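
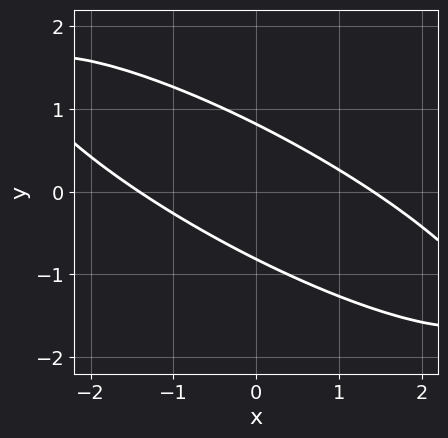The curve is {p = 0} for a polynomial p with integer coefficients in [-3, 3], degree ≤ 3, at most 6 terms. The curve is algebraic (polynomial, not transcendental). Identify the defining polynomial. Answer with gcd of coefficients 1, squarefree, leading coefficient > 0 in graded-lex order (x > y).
Degree: the shape is more complex than any degree-1 curve, so deg p = 2.
Matching integer coefficients to the picture gives p.

x^2 + 3*x*y + 3*y^2 - 2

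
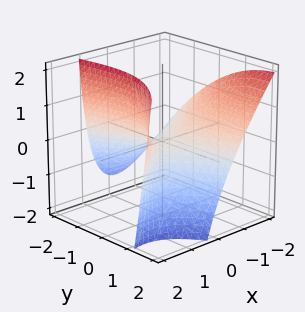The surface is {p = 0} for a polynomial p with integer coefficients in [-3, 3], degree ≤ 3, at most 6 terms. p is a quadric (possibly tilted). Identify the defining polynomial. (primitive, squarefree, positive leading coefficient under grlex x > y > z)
Degree: the shape is more complex than any degree-1 surface, so deg p = 2.
From the visible intercepts: it meets the x-axis at x = 0 (among the integer gridlines); it meets the z-axis at z = 0 (among the integer gridlines).
Together with the visible shape, these determine p as stated.

2*x^2 - 2*x*y + 2*x*z - y^2 - 3*z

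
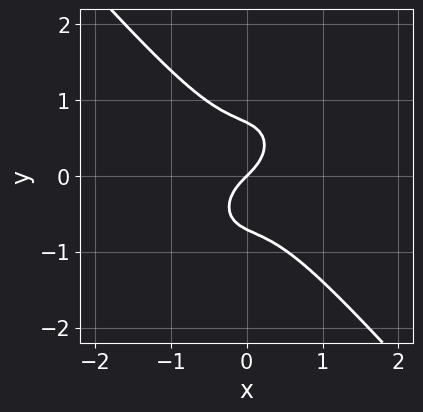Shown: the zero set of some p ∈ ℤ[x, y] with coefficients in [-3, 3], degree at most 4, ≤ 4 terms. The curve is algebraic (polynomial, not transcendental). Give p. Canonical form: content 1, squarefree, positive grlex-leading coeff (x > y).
3*x^3 + 2*y^3 + x - y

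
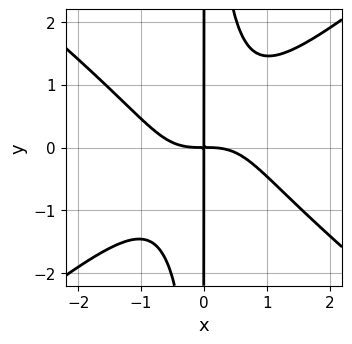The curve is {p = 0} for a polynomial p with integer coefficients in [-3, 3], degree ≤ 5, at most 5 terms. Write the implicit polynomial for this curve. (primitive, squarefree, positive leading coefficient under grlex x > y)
2*x^4 - 3*x^2*y^2 + 3*x*y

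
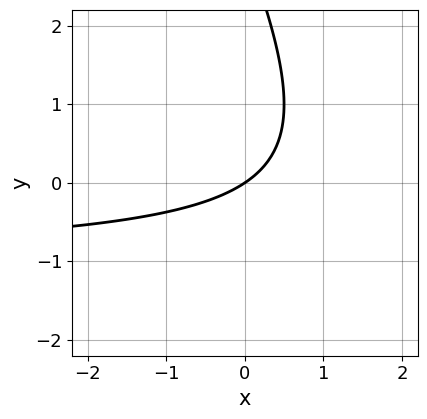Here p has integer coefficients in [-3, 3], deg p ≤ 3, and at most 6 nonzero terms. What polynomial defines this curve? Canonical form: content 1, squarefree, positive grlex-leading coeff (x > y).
2*x*y + y^2 + 2*x - 3*y

First, the degree is 2 — no degree-1 curve has this shape.
Next, from the axis intercepts and sections: one x-axis crossing is at x = 0; it meets the y-axis at y = 0 (among the integer gridlines).
Finally, fitting integer coefficients to these (and the overall shape) gives p.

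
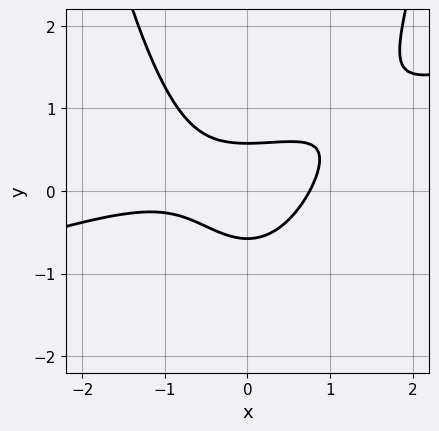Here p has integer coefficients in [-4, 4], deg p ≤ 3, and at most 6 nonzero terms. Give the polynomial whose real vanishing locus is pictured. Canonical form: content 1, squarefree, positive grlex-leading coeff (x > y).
x^3 - 3*x^2*y + x^2 + 3*y^2 - 1

1. Degree: the shape is more complex than any degree-2 curve, so deg p = 3.
2. Matching integer coefficients to the picture gives p.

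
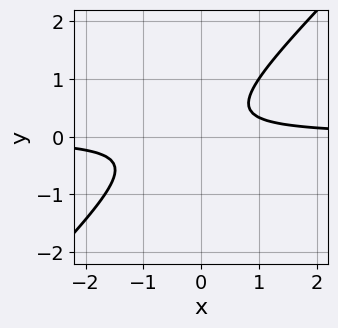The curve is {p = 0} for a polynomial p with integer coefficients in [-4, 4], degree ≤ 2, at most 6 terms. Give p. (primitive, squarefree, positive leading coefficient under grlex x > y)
1. The degree is 2 — no degree-1 curve has this shape.
2. Reading off the gridlines: it misses every integer gridline on the y-axis; no x-intercept at any integer in the box.
3. Matching integer coefficients to the picture gives p.

3*x*y - 3*y^2 + y - 1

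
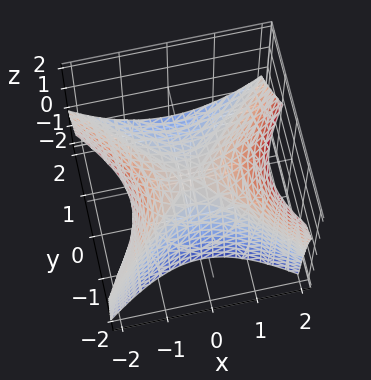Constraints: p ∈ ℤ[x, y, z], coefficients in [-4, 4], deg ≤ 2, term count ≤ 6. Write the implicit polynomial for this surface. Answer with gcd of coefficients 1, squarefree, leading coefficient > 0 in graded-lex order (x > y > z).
1. The degree is 2 — no degree-1 surface has this shape.
2. Checking where it meets the axes: it crosses the y-axis at the gridline y = 0; it crosses the z-axis at the gridline z = 0; it meets the x-axis at x = 0 (among the integer gridlines).
3. Fitting integer coefficients to these (and the overall shape) gives p.

2*x^2 - 2*y^2 - 2*y*z - 3*z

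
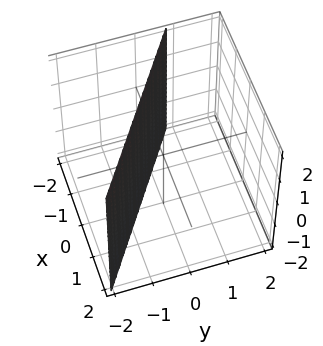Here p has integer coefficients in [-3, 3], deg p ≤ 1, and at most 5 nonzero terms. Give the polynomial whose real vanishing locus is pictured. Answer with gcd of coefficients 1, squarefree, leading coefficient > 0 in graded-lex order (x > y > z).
(a) deg p = 1. The surface is flat (a plane).
(b) From the visible intercepts: it misses every integer gridline on the z-axis; one x-axis crossing is at x = -1.
(c) Matching integer coefficients to the picture gives p.

2*x + 3*y + 2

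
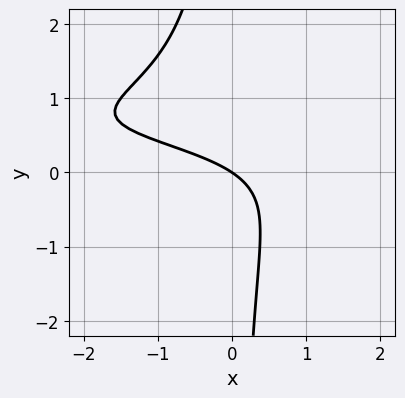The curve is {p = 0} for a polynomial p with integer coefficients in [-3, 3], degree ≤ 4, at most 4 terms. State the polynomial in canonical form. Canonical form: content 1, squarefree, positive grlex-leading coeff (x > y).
3*x*y^2 - 3*x*y + 2*x + 3*y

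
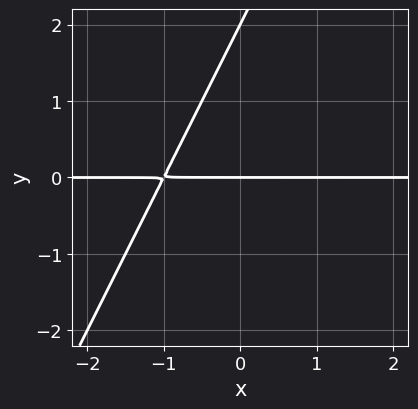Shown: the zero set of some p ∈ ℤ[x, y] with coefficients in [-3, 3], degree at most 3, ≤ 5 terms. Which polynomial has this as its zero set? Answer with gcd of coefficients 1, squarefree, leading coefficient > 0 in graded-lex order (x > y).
2*x*y - y^2 + 2*y

(a) Degree: no degree-1 curve has this shape, so deg p = 2.
(b) From the visible intercepts: the visible x-axis segment lies entirely on the curve; among the integer gridlines, it crosses the y-axis at y ∈ {0, 2}.
(c) Putting this together gives p.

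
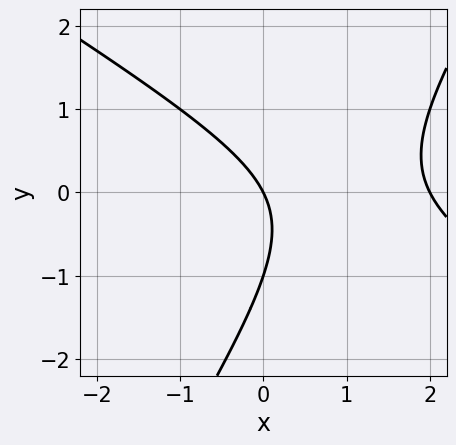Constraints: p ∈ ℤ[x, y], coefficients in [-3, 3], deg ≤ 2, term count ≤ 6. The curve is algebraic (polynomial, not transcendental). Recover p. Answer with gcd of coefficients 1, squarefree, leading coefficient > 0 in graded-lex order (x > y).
x^2 + x*y - y^2 - 2*x - y

The degree is 2 — the shape is more complex than any degree-1 curve.
From the axis intercepts and sections: among the integer gridlines, it crosses the y-axis at y ∈ {-1, 0}; among the integer gridlines, it crosses the x-axis at x ∈ {0, 2}.
Fitting integer coefficients to these (and the overall shape) gives p.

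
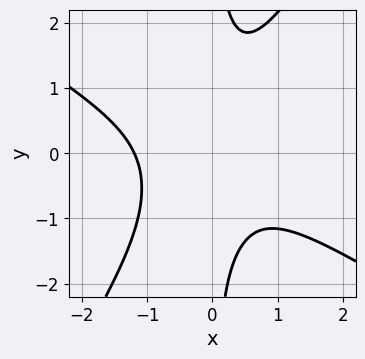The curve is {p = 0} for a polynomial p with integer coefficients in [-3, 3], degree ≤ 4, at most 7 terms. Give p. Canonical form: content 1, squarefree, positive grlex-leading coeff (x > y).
2*x^3 + 2*x^2*y - 2*x*y^2 + x^2 + 2

1. Degree: no degree-2 curve has this shape, so deg p = 3.
2. Against the integer gridlines: no y-intercept at any integer in the box.
3. Fitting integer coefficients to these (and the overall shape) gives p.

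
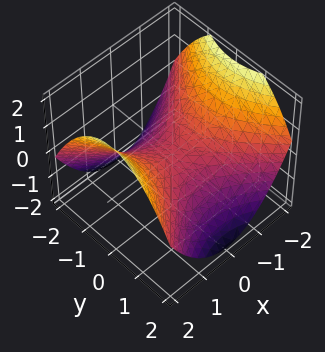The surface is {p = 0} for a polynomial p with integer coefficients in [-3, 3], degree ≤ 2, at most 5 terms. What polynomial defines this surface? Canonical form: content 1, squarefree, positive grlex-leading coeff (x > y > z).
First, degree: a hyperbolic paraboloid; a quadric, so deg p = 2.
Next, symmetries: it's symmetric under x → −x, forcing even powers of x; the y ↦ −y reflection is a symmetry, so y appears only in even powers.
Then, observable constraints: it meets the y-axis at y = 0 (among the integer gridlines); it meets the z-axis at z = 0 (among the integer gridlines).
Finally, together with the visible shape, these determine p as stated.

x^2 - y^2 - 2*z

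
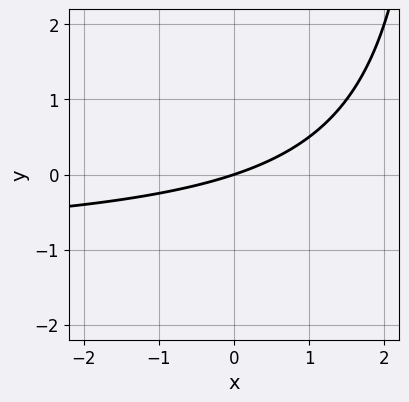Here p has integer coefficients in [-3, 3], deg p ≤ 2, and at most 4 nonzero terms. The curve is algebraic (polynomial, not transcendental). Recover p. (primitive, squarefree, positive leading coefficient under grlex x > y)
x*y + x - 3*y

(a) The degree is 2 — no degree-1 curve has this shape.
(b) Against the integer gridlines: it meets the y-axis at y = 0 (among the integer gridlines); one x-axis crossing is at x = 0.
(c) Together with the visible shape, these determine p as stated.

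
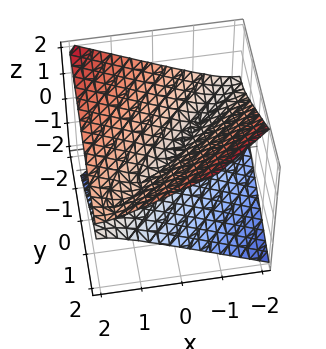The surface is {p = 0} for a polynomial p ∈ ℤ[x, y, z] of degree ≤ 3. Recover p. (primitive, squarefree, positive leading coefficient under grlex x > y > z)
First, deg p = 2.
Then, observable constraints: it crosses the z-axis at the gridline z = 0; it meets the y-axis at y = 0 (among the integer gridlines); it meets the x-axis at x = 0 (among the integer gridlines).
Finally, together with the visible shape, these determine p as stated.

x^2 - 2*x*y + y^2 + y*z - 3*z^2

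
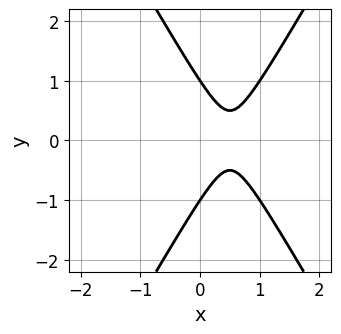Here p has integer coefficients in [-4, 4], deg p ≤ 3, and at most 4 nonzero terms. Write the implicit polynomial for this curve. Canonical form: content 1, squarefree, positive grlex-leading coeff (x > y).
3*x^2 - y^2 - 3*x + 1

First, deg p = 2. No degree-1 curve has this shape.
Then, symmetries: the y ↦ −y reflection is a symmetry, so y appears only in even powers.
Then, reading off the gridlines: no x-intercept at any integer in the box; among the integer gridlines, it crosses the y-axis at y ∈ {-1, 1}.
Finally, fitting integer coefficients to these (and the overall shape) gives p.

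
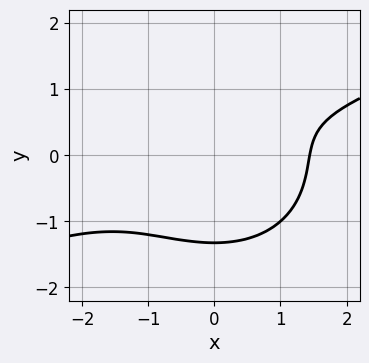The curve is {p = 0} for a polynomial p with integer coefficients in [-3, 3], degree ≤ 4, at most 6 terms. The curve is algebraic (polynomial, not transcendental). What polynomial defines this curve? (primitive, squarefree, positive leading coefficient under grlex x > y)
First, deg p = 3. A generic line meets the curve in up to 3 points.
Finally, the integer polynomial consistent with all of this is the stated p.

x^3 - 2*x^2*y - 3*y^3 + 3*y - 3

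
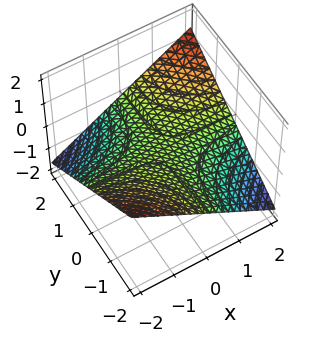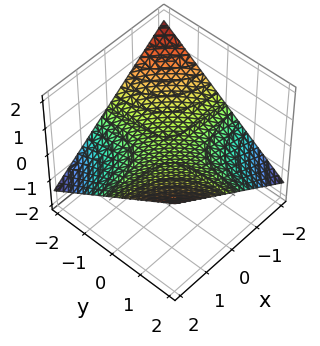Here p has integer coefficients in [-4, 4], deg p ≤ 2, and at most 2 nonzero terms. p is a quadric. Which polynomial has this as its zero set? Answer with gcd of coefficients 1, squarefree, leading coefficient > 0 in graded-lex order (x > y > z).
First, degree: a saddle surface; a quadric, so deg p = 2.
Next, checking where it meets the axes: the visible x-axis segment lies entirely on the surface; it meets the z-axis at z = 0 (among the integer gridlines); the visible y-axis segment lies entirely on the surface.
Finally, the integer polynomial consistent with all of this is the stated p.

x*y - 3*z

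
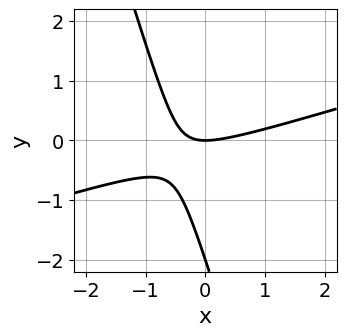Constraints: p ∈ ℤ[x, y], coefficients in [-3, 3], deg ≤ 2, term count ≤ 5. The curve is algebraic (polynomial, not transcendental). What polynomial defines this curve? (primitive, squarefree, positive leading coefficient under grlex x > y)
x^2 - 3*x*y - y^2 - 2*y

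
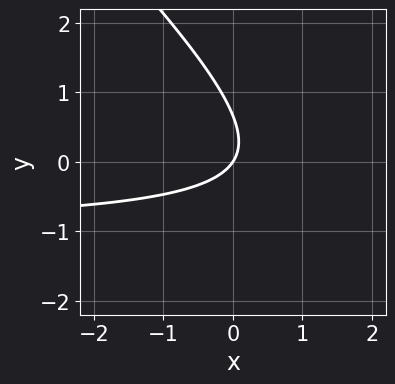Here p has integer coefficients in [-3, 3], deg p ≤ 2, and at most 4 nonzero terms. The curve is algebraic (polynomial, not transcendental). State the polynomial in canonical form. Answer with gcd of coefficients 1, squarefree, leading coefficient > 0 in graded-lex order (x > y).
First, deg p = 2.
Next, against the integer gridlines: it meets the x-axis at x = 0 (among the integer gridlines); one y-axis crossing is at y = 0.
Finally, fitting integer coefficients to these (and the overall shape) gives p.

3*x*y + 3*y^2 + 3*x - 2*y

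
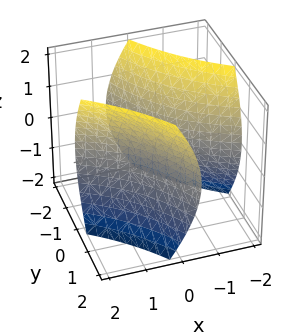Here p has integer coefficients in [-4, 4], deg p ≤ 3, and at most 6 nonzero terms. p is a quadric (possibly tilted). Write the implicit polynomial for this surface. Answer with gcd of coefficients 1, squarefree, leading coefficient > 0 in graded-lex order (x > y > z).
x^2 + 3*x*y + y^2 - z^2 - 1

There are 2 components. Treating them together as one polynomial.
The degree is 2 — no degree-1 surface has this shape.
From the visible intercepts: the y-axis gridline crossings are at y ∈ {-1, 1}; the surface avoids every integer z-axis point in the box; among the integer gridlines, it crosses the x-axis at x ∈ {-1, 1}.
Together with the visible shape, these determine p as stated.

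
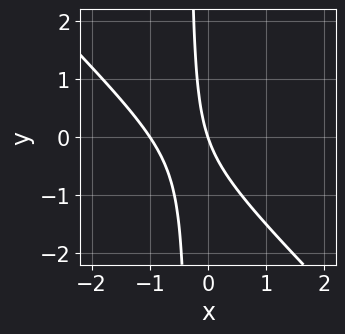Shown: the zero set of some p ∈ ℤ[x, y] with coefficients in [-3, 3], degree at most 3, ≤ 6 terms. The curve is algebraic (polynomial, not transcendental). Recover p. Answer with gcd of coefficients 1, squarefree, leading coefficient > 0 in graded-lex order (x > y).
3*x^2 + 3*x*y + 3*x + y

1. Degree: no degree-1 curve has this shape, so deg p = 2.
2. Observable constraints: the x-axis gridline crossings are at x ∈ {-1, 0}; it crosses the y-axis at the gridline y = 0.
3. Solving for integer coefficients yields p as stated.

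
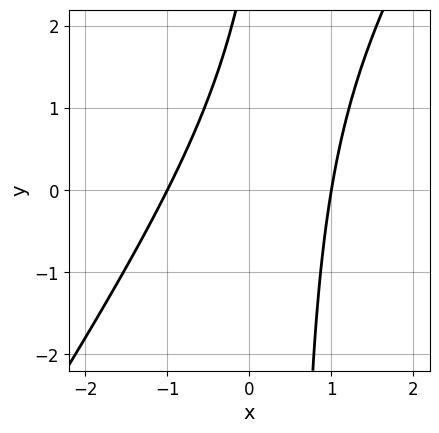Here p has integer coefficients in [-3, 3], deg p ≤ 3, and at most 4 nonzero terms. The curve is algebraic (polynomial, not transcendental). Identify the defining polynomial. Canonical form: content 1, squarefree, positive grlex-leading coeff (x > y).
3*x^2 - 2*x*y + y - 3

Degree: a generic line meets the curve in up to 2 points, so deg p = 2.
Checking where it meets the axes: it misses every integer gridline on the y-axis; among the integer gridlines, it crosses the x-axis at x ∈ {-1, 1}.
These observations pin down the coefficients.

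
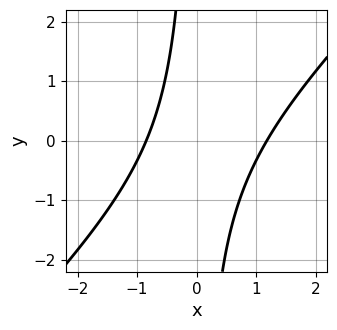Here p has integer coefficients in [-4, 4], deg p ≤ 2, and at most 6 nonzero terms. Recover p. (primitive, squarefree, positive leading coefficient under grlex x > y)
deg p = 2.
Against the integer gridlines: no y-intercept at any integer in the box.
Assembling these constraints gives the stated polynomial.

3*x^2 - 3*x*y - x - 3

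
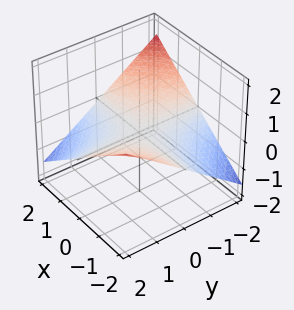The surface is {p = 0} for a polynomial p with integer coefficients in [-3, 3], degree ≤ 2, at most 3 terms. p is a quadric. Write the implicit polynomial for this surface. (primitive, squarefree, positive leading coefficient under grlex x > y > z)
1. The degree is 2 — a saddle surface; a quadric.
2. Against the integer gridlines: every point of the x-axis in the box is on the surface; one z-axis crossing is at z = 0; every point of the y-axis in the box is on the surface.
3. Together with the visible shape, these determine p as stated.

x*y + 3*z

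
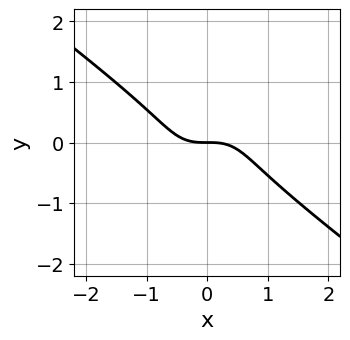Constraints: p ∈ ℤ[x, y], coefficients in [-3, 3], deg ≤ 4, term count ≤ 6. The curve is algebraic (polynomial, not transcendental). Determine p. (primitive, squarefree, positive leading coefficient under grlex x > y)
x^3 - x*y^2 + y^3 + y

(a) Degree: the shape is more complex than any degree-2 curve, so deg p = 3.
(b) Observable constraints: one y-axis crossing is at y = 0; it crosses the x-axis at the gridline x = 0.
(c) The integer polynomial consistent with all of this is the stated p.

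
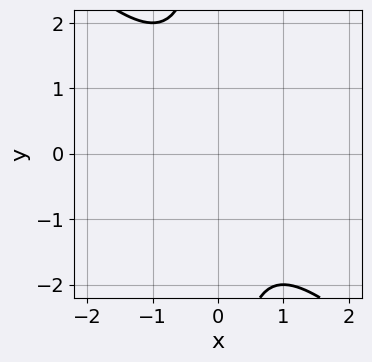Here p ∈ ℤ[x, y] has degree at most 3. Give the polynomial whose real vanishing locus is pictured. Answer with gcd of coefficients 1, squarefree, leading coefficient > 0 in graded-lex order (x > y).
x^2 + x*y + 1

deg p = 2. The shape is more complex than any degree-1 curve.
Against the integer gridlines: it misses every integer gridline on the y-axis; it misses every integer gridline on the x-axis.
Solving for integer coefficients yields p as stated.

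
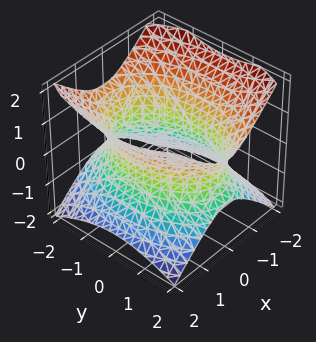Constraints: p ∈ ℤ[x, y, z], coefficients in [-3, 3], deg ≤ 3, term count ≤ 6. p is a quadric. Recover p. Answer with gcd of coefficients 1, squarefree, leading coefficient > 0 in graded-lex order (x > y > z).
2*x^2 + y^2 - 2*z^2 - 3

deg p = 2.
Symmetries: it's symmetric under z → −z, forcing even powers of z; mirror symmetry x ↦ −x ⇒ only even powers of x; the y ↦ −y reflection is a symmetry, so y appears only in even powers.
Reading off the gridlines: no z-intercept at any integer in the box.
Together with the visible shape, these determine p as stated.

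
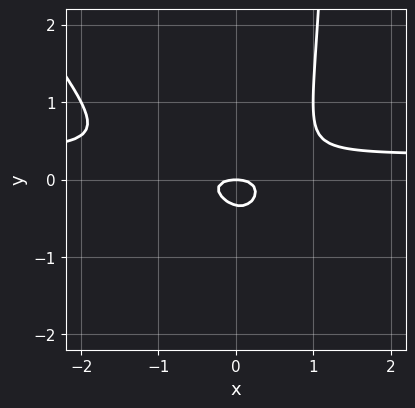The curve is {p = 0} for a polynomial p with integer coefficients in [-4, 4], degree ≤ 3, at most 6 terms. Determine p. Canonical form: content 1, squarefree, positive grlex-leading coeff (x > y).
1. Degree: the shape is more complex than any degree-2 curve, so deg p = 3.
2. From the visible intercepts: one y-axis crossing is at y = 0; it meets the x-axis at x = 0 (among the integer gridlines).
3. Putting this together gives p.

3*x^2*y + 2*x*y^2 - x^2 - 3*y^2 - y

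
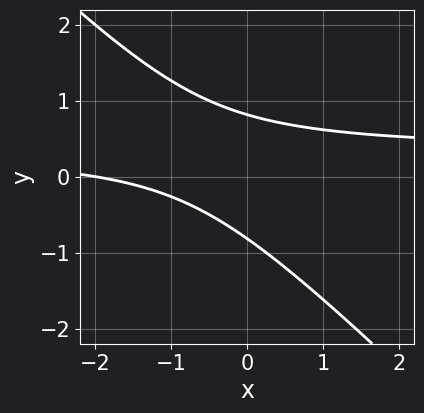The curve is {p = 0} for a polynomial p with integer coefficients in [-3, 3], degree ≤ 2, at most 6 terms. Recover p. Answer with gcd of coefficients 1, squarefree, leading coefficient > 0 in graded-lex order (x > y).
3*x*y + 3*y^2 - x - 2

First, degree: no degree-1 curve has this shape, so deg p = 2.
Next, checking where it meets the axes: it meets the x-axis at x = -2 (among the integer gridlines).
Finally, matching integer coefficients to the picture gives p.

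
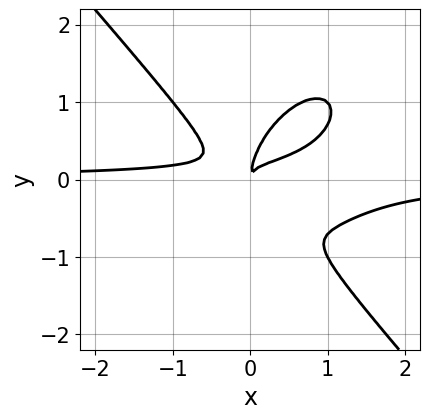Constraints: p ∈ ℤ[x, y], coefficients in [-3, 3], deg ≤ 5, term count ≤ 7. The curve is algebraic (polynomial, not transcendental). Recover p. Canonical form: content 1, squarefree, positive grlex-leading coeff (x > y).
3*x^3*y + 2*y^4 - 3*x^2*y - 3*x*y^2 + x^2

First, degree: the shape is more complex than any degree-3 curve, so deg p = 4.
Finally, the integer polynomial consistent with all of this is the stated p.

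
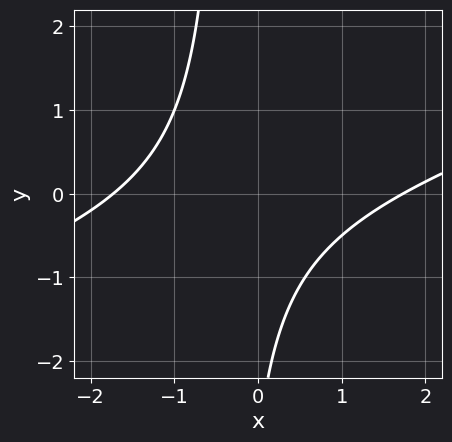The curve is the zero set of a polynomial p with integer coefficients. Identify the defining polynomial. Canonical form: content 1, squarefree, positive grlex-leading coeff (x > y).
x^2 - 3*x*y - y - 3

1. Degree: no degree-1 curve has this shape, so deg p = 2.
2. Observable constraints: it misses every integer gridline on the y-axis.
3. Putting this together gives p.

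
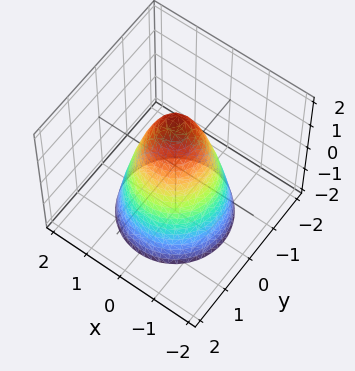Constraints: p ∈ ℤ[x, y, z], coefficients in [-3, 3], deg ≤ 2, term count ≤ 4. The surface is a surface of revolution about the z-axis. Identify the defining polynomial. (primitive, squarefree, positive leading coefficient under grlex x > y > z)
(a) Degree: no degree-1 surface has this shape, so deg p = 2.
(b) Symmetry: the surface is invariant under rotation about z: p = q(x² + y², z).
(c) Against the integer gridlines: a circular section at z = 1 has radius between 0 and 1; among the integer gridlines, it crosses the x-axis at x ∈ {-1, 1}; one z-axis crossing is at z = 2; the y-axis gridline crossings are at y ∈ {-1, 1}.
(d) Matching integer coefficients to the picture gives p.

2*x^2 + 2*y^2 + z - 2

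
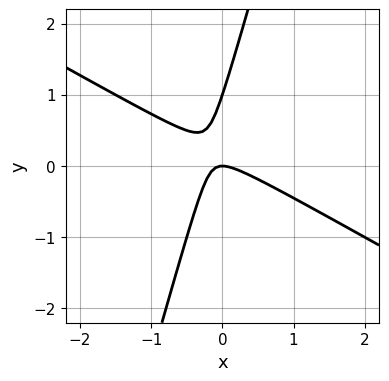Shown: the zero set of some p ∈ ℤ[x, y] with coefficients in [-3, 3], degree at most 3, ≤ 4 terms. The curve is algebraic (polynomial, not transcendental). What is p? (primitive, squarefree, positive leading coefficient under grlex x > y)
2*x^2 + 3*x*y - y^2 + y

The degree is 2 — the shape is more complex than any degree-1 curve.
From the axis intercepts and sections: the y-axis gridline crossings are at y ∈ {0, 1}; it crosses the x-axis at the gridline x = 0.
Putting this together gives p.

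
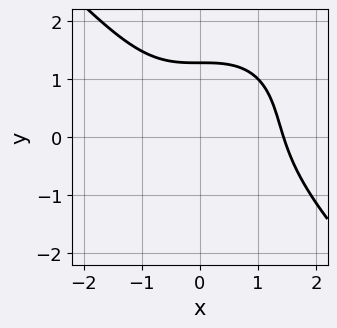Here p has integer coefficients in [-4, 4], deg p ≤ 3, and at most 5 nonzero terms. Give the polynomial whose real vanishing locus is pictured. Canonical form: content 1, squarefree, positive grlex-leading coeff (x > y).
x^3 + y^3 - y^2 + 2*y - 3

First, deg p = 3.
Finally, solving for integer coefficients yields p as stated.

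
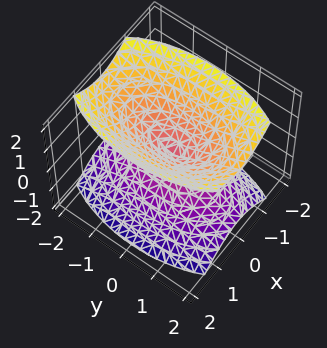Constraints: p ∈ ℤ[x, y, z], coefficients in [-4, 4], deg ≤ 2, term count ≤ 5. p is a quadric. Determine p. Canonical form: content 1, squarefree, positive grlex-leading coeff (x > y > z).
1. The picture has 2 separate pieces. Treating them together as one polynomial.
2. deg p = 2. Two nappes meeting at a single point; a quadric.
3. Symmetries: mirror symmetry y ↦ −y ⇒ only even powers of y; mirror symmetry x ↦ −x ⇒ only even powers of x; mirror symmetry z ↦ −z ⇒ only even powers of z.
4. From the axis intercepts and sections: one z-axis crossing is at z = 0; one y-axis crossing is at y = 0; it meets the x-axis at x = 0 (among the integer gridlines).
5. These observations pin down the coefficients.

3*x^2 + y^2 - 2*z^2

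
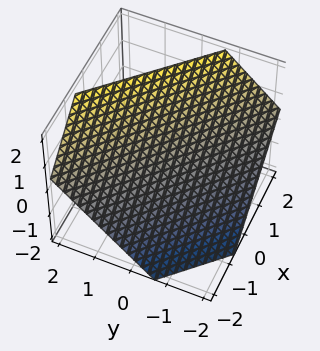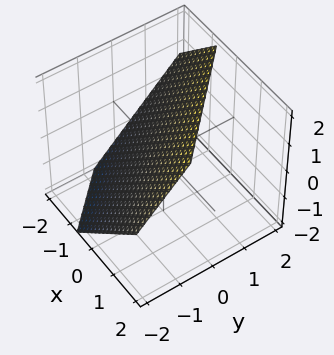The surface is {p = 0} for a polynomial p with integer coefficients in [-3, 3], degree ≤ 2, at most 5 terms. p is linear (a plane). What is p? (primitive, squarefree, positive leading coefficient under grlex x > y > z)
3*x + 3*y - 3*z + 2

First, the degree is 1 — the surface is flat (a plane).
Finally, matching integer coefficients to the picture gives p.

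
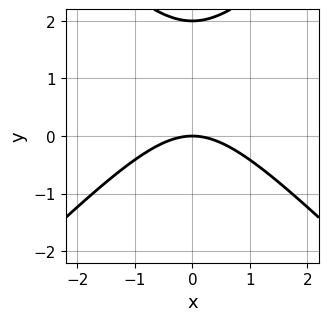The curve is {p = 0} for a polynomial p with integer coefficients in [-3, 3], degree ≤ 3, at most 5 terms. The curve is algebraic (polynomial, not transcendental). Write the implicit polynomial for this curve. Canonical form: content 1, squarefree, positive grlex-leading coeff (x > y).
Degree: a generic line meets the curve in up to 2 points, so deg p = 2.
Symmetries: mirror symmetry x ↦ −x ⇒ only even powers of x.
Against the integer gridlines: the y-axis gridline crossings are at y ∈ {0, 2}; it meets the x-axis at x = 0 (among the integer gridlines).
These observations pin down the coefficients.

x^2 - y^2 + 2*y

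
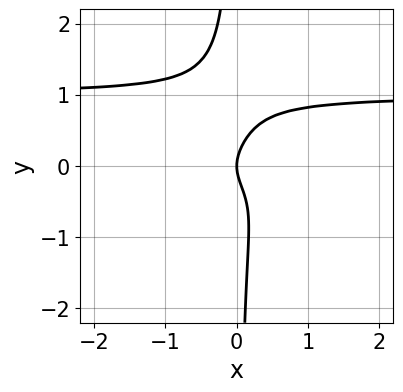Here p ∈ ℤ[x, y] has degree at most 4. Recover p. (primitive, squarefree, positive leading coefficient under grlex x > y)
deg p = 4. A generic line meets the curve in up to 4 points.
Reading off the gridlines: it meets the x-axis at x = 0 (among the integer gridlines); it meets the y-axis at y = 0 (among the integer gridlines).
Assembling these constraints gives the stated polynomial.

3*x*y^3 - 2*x*y^2 + y^2 - x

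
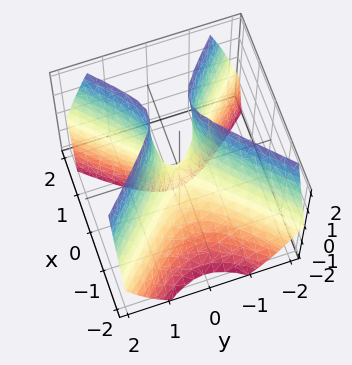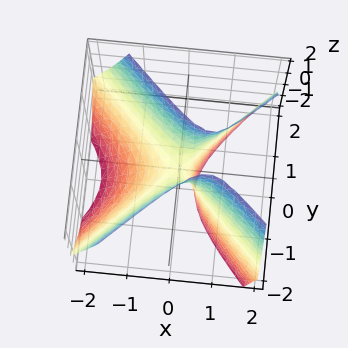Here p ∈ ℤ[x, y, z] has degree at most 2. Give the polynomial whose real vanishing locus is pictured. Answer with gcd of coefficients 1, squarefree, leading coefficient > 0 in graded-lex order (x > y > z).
1. The degree is 2 — the shape is more complex than any degree-1 surface.
2. From the visible intercepts: it crosses the y-axis at the gridline y = 0; it meets the x-axis at x = 0 (among the integer gridlines).
3. Fitting integer coefficients to these (and the overall shape) gives p.

3*x^2 - 2*x*z - 3*y^2 + z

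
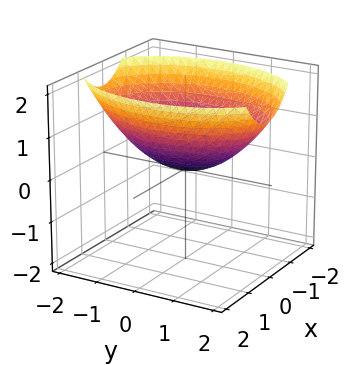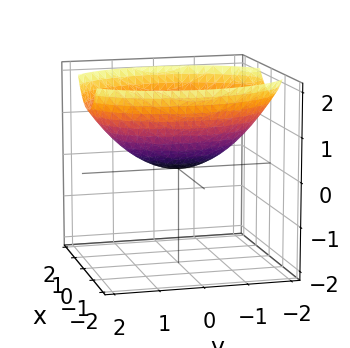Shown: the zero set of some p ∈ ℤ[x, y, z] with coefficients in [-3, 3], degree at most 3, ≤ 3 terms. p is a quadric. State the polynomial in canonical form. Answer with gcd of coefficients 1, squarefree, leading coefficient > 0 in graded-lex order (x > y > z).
First, the degree is 2 — a paraboloid; a quadric.
Then, symmetries: it's symmetric under y → −y, forcing even powers of y; it's symmetric under x → −x, forcing even powers of x.
Then, checking where it meets the axes: it crosses the z-axis at the gridline z = 0; it crosses the y-axis at the gridline y = 0; one x-axis crossing is at x = 0.
Finally, fitting integer coefficients to these (and the overall shape) gives p.

2*x^2 + y^2 - 3*z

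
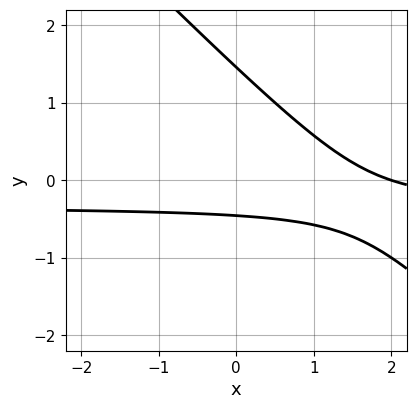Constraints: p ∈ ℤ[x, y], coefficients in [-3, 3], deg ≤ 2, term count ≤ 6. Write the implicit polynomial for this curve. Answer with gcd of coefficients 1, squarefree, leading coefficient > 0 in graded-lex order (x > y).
3*x*y + 3*y^2 + x - 3*y - 2

(a) deg p = 2.
(b) From the axis intercepts and sections: it meets the x-axis at x = 2 (among the integer gridlines).
(c) Matching integer coefficients to the picture gives p.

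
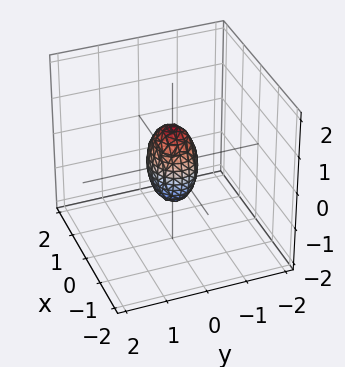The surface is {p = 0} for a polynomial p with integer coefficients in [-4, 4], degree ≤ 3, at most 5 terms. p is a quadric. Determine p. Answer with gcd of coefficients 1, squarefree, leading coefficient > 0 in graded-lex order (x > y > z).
2*x^2 + 3*y^2 + z^2 - 1

1. deg p = 2. A closed, bounded, convex surface; a quadric.
2. Symmetries: mirror symmetry z ↦ −z ⇒ only even powers of z; the x ↦ −x reflection is a symmetry, so x appears only in even powers; it's symmetric under y → −y, forcing even powers of y.
3. Against the integer gridlines: among the integer gridlines, it crosses the z-axis at z ∈ {-1, 1}.
4. Matching integer coefficients to the picture gives p.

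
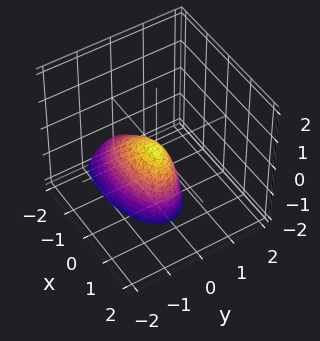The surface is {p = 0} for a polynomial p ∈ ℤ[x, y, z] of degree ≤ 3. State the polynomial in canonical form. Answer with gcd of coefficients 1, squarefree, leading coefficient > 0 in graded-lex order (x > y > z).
First, degree: no degree-1 surface has this shape, so deg p = 2.
Next, against the integer gridlines: one z-axis crossing is at z = 0; it meets the y-axis at y = 0 (among the integer gridlines); one x-axis crossing is at x = 0.
Finally, together with the visible shape, these determine p as stated.

x^2 - x*z + 3*y^2 + z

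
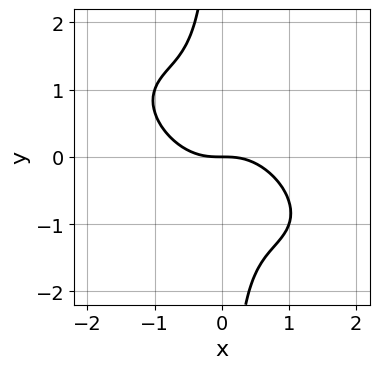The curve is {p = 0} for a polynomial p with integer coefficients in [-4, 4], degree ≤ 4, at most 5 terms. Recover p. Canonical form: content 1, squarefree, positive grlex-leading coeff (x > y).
Degree: a generic line meets the curve in up to 3 points, so deg p = 3.
Against the integer gridlines: it meets the y-axis at y = 0 (among the integer gridlines); it meets the x-axis at x = 0 (among the integer gridlines).
The integer polynomial consistent with all of this is the stated p.

2*x^3 + 3*x^2*y + 3*x*y^2 + 2*y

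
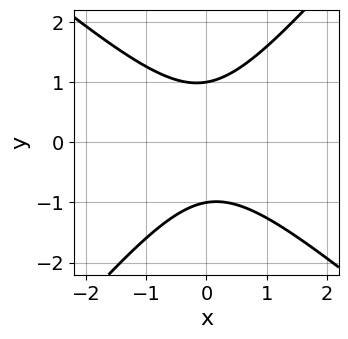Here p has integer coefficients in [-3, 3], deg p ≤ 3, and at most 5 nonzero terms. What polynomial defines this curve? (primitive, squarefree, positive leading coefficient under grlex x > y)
(a) Degree: a generic line meets the curve in up to 2 points, so deg p = 2.
(b) From the axis intercepts and sections: the y-axis gridline crossings are at y ∈ {-1, 1}; no x-intercept at any integer in the box.
(c) Matching integer coefficients to the picture gives p.

3*x^2 + x*y - 3*y^2 + 3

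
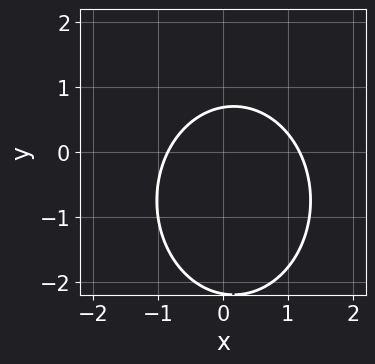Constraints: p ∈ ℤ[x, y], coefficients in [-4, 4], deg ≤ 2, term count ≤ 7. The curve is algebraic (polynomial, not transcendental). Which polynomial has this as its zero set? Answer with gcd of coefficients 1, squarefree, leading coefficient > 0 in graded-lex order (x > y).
3*x^2 + 2*y^2 - x + 3*y - 3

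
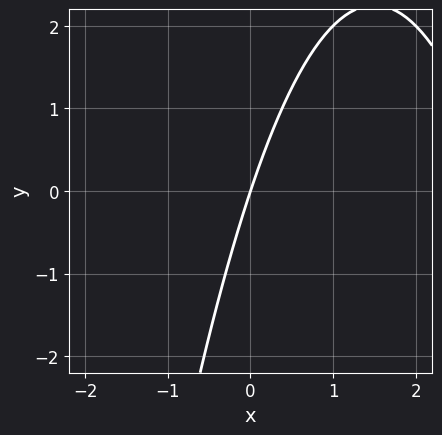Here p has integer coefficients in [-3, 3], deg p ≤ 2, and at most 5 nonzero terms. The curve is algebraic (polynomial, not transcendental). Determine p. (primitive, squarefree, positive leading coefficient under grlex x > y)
First, degree: a generic line meets the curve in up to 2 points, so deg p = 2.
Next, from the visible intercepts: it crosses the x-axis at the gridline x = 0; it meets the y-axis at y = 0 (among the integer gridlines).
Finally, together with the visible shape, these determine p as stated.

x^2 - 3*x + y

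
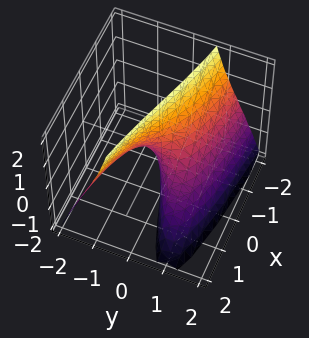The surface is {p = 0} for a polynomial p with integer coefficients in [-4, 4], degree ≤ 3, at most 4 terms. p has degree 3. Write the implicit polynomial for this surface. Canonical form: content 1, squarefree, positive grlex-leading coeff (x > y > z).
2*y^3 + 3*y*z + 2*x

(a) deg p = 3.
(b) Reading off the gridlines: every point of the z-axis in the box is on the surface; one y-axis crossing is at y = 0; it meets the x-axis at x = 0 (among the integer gridlines).
(c) Matching integer coefficients to the picture gives p.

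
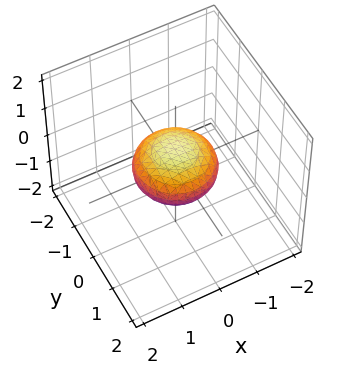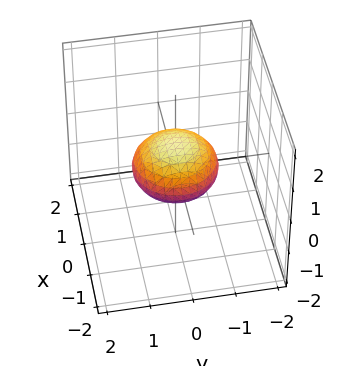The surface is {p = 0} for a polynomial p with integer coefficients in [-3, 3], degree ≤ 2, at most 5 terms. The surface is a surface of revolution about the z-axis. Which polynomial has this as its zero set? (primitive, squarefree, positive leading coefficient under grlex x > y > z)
x^2 + y^2 + 2*z^2 - 1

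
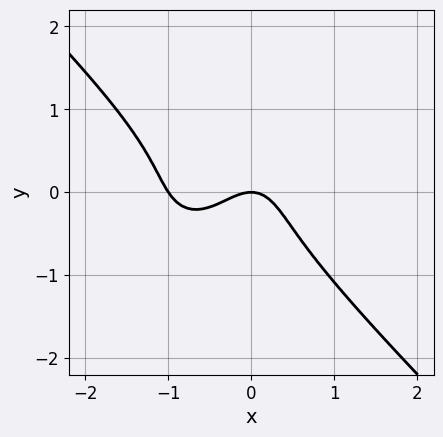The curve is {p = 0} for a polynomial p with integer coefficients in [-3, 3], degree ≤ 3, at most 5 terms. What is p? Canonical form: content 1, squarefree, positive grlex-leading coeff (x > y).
3*x^3 + 3*y^3 + 3*x^2 + 2*y

(a) deg p = 3. A generic line meets the curve in up to 3 points.
(b) From the axis intercepts and sections: among the integer gridlines, it crosses the x-axis at x ∈ {-1, 0}; it meets the y-axis at y = 0 (among the integer gridlines).
(c) Assembling these constraints gives the stated polynomial.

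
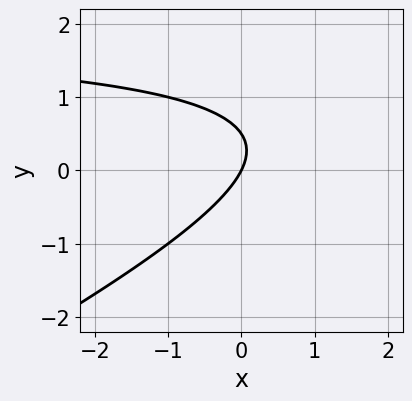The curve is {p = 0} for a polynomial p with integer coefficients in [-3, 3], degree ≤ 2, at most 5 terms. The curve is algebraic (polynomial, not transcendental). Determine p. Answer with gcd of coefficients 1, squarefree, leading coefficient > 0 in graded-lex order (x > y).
x*y - 2*y^2 - 2*x + y

(a) Degree: the shape is more complex than any degree-1 curve, so deg p = 2.
(b) From the axis intercepts and sections: it meets the y-axis at y = 0 (among the integer gridlines); it crosses the x-axis at the gridline x = 0.
(c) The integer polynomial consistent with all of this is the stated p.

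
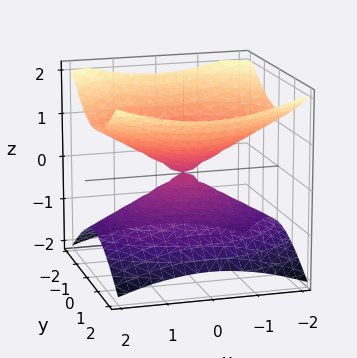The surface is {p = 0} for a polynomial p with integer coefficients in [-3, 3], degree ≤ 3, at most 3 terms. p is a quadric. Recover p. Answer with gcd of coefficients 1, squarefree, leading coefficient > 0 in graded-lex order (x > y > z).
x^2 + 2*y^2 - 3*z^2

deg p = 2.
Symmetries: mirror symmetry y ↦ −y ⇒ only even powers of y; mirror symmetry z ↦ −z ⇒ only even powers of z; mirror symmetry x ↦ −x ⇒ only even powers of x.
Against the integer gridlines: one z-axis crossing is at z = 0; it meets the x-axis at x = 0 (among the integer gridlines); it crosses the y-axis at the gridline y = 0.
Matching integer coefficients to the picture gives p.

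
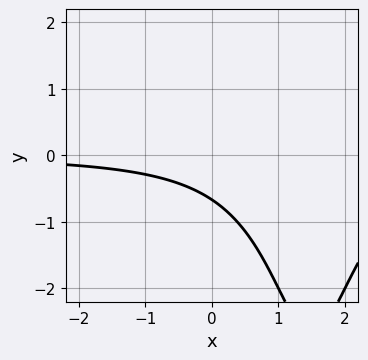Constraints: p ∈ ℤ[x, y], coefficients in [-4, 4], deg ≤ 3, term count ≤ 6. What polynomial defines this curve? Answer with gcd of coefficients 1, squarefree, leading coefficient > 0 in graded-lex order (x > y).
x^2*y - 3*x*y + 3*y + 2

First, degree: a generic line meets the curve in up to 3 points, so deg p = 3.
Next, checking where it meets the axes: the curve avoids every integer x-axis point in the box.
Finally, these observations pin down the coefficients.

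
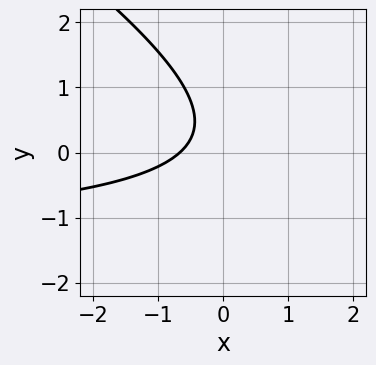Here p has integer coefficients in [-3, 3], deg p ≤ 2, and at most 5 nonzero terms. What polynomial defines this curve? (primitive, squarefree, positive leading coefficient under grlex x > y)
2*x*y + 3*y^2 + 3*x - 2*y + 2

First, degree: no degree-1 curve has this shape, so deg p = 2.
Then, reading off the gridlines: it misses every integer gridline on the y-axis.
Finally, assembling these constraints gives the stated polynomial.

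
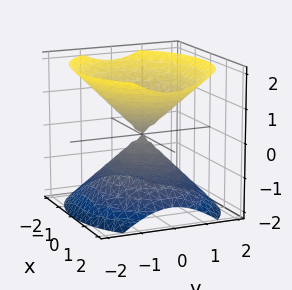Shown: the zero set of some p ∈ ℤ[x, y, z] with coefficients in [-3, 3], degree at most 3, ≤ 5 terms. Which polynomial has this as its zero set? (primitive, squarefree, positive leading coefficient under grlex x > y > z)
1. The picture has 2 separate pieces. Treating them together as one polynomial.
2. deg p = 2. Two nappes meeting at a single point; a quadric.
3. Symmetries: mirror symmetry x ↦ −x ⇒ only even powers of x; it's symmetric under y → −y, forcing even powers of y; mirror symmetry z ↦ −z ⇒ only even powers of z.
4. Against the integer gridlines: it crosses the x-axis at the gridline x = 0; one y-axis crossing is at y = 0; one z-axis crossing is at z = 0.
5. Matching integer coefficients to the picture gives p.

2*x^2 + 3*y^2 - 3*z^2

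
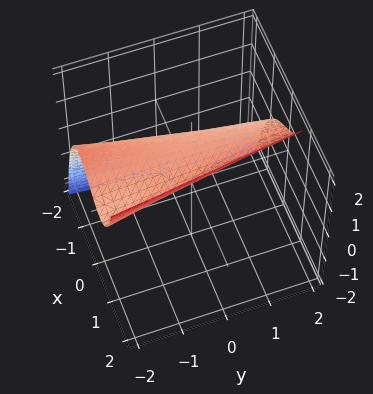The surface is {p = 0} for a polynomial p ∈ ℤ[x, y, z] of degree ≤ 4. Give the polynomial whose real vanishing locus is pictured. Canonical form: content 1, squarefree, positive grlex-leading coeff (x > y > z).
2*x^3 + x*y - 3*z + 3

(a) deg p = 3. The shape is more complex than any degree-2 surface.
(b) Checking where it meets the axes: it crosses the z-axis at the gridline z = 1; the surface avoids every integer y-axis point in the box.
(c) Putting this together gives p.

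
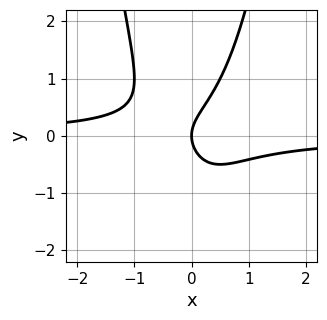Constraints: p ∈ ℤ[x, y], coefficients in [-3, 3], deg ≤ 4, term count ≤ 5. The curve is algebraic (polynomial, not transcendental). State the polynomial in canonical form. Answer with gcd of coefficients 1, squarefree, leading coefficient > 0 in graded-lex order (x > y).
First, deg p = 3. No degree-2 curve has this shape.
Next, from the axis intercepts and sections: one x-axis crossing is at x = 0; it crosses the y-axis at the gridline y = 0.
Finally, together with the visible shape, these determine p as stated.

2*x^2*y - y^2 + x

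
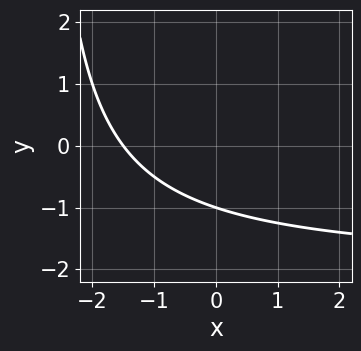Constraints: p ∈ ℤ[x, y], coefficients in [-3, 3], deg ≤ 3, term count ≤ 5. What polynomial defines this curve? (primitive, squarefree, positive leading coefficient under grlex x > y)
x*y + 2*x + 3*y + 3

deg p = 2. A generic line meets the curve in up to 2 points.
Against the integer gridlines: it meets the y-axis at y = -1 (among the integer gridlines).
These observations pin down the coefficients.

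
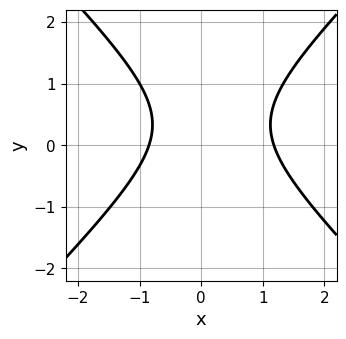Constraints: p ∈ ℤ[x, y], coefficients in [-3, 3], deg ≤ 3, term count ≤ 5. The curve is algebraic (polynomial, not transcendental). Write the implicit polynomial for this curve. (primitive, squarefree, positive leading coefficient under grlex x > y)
(a) Degree: the shape is more complex than any degree-1 curve, so deg p = 2.
(b) Against the integer gridlines: it misses every integer gridline on the y-axis.
(c) Matching integer coefficients to the picture gives p.

3*x^2 - 3*y^2 - x + 2*y - 3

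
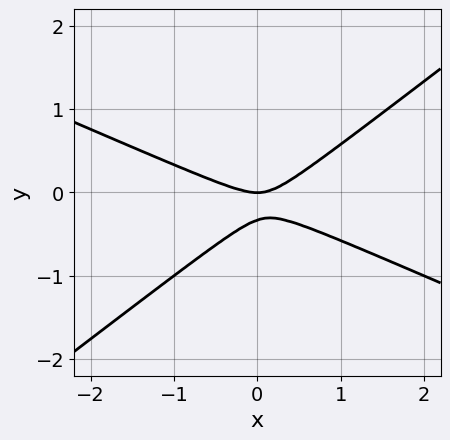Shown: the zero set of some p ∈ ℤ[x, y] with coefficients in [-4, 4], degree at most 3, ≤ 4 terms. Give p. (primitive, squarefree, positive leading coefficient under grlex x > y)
x^2 + x*y - 3*y^2 - y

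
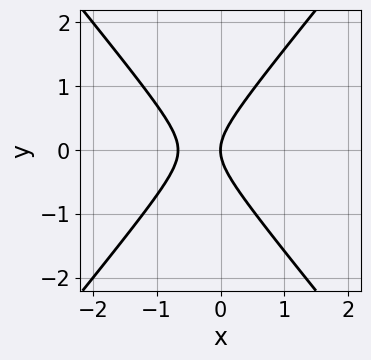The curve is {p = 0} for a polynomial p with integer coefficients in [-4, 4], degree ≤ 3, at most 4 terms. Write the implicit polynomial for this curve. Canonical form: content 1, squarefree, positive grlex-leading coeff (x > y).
1. deg p = 2.
2. Symmetries: it's symmetric under y → −y, forcing even powers of y.
3. Observable constraints: one y-axis crossing is at y = 0; it meets the x-axis at x = 0 (among the integer gridlines).
4. Solving for integer coefficients yields p as stated.

3*x^2 - 2*y^2 + 2*x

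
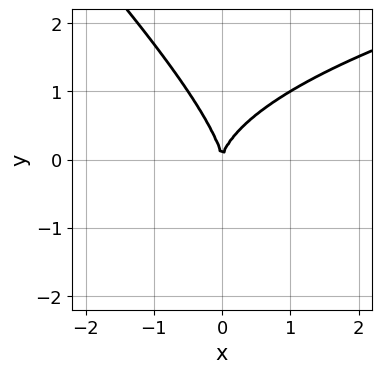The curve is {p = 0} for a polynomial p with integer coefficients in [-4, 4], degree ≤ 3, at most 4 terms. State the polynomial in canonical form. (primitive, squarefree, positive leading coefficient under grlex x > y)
First, degree: a generic line meets the curve in up to 3 points, so deg p = 3.
Then, reading off the gridlines: one y-axis crossing is at y = 0; it crosses the x-axis at the gridline x = 0.
Finally, putting this together gives p.

x*y^2 + y^3 - 2*x^2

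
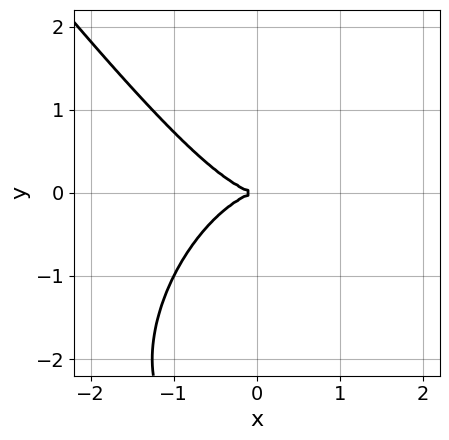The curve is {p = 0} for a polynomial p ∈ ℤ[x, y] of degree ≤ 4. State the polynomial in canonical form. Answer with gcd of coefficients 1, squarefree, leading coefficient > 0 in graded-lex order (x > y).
First, the degree is 3 — the shape is more complex than any degree-2 curve.
Next, observable constraints: one y-axis crossing is at y = 0; one x-axis crossing is at x = 0.
Finally, fitting integer coefficients to these (and the overall shape) gives p.

2*x^3 + y^3 + 3*y^2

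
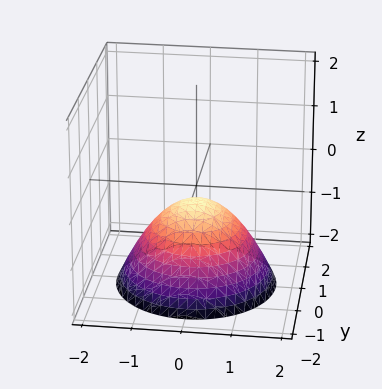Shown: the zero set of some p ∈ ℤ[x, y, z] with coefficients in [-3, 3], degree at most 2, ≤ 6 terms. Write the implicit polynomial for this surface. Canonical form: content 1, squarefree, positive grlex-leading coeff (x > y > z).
2*x^2 + 2*y^2 + 3*z + 1

deg p = 2. A generic line meets the surface in up to 2 points.
Symmetries: rotational symmetry about the z-axis ⇒ p depends on x, y only through x² + y².
From the visible intercepts: the surface avoids every integer x-axis point in the box; it misses every integer gridline on the y-axis.
These observations pin down the coefficients.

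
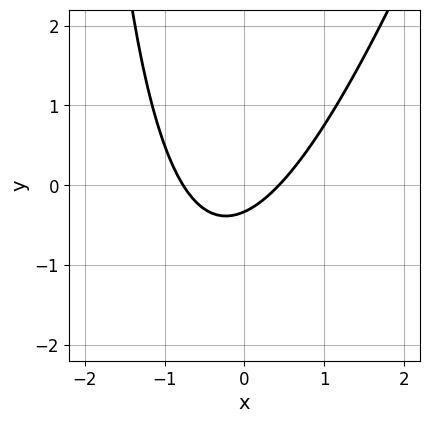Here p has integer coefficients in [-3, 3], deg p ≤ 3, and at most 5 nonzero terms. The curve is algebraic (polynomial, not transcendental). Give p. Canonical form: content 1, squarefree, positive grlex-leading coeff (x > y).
3*x^2 - x*y + x - 3*y - 1

First, the degree is 2 — a generic line meets the curve in up to 2 points.
Finally, matching integer coefficients to the picture gives p.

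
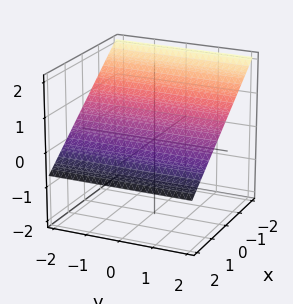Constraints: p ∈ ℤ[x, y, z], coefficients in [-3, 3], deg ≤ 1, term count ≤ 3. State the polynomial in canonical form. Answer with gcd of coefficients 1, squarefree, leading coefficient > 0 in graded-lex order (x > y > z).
2*x + 3*z - 2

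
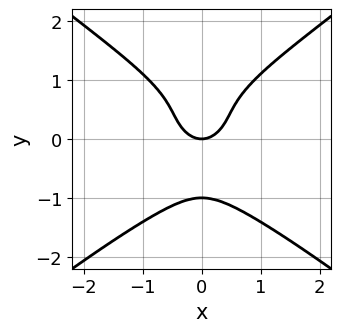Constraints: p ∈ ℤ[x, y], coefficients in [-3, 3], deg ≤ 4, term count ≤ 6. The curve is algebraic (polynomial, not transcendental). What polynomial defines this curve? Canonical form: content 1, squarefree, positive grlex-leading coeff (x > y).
First, the degree is 4 — no degree-3 curve has this shape.
Next, symmetries: the x ↦ −x reflection is a symmetry, so x appears only in even powers.
Then, checking where it meets the axes: the y-axis gridline crossings are at y ∈ {-1, 0}; it meets the x-axis at x = 0 (among the integer gridlines).
Finally, solving for integer coefficients yields p as stated.

2*x^2*y^2 - 3*y^4 + 3*x^2 + y^2 - 2*y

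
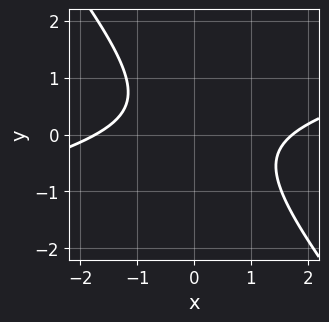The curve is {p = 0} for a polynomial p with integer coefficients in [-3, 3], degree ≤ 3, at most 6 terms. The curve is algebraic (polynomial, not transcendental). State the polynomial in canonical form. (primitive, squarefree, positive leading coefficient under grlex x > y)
First, deg p = 2. A generic line meets the curve in up to 2 points.
Next, from the axis intercepts and sections: the curve avoids every integer y-axis point in the box.
Finally, together with the visible shape, these determine p as stated.

x^2 - 3*x*y - 3*y^2 + y - 3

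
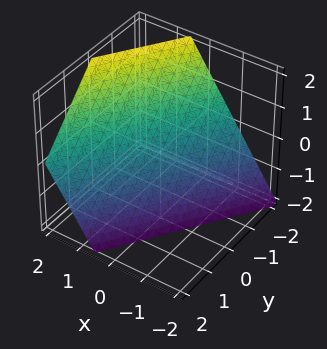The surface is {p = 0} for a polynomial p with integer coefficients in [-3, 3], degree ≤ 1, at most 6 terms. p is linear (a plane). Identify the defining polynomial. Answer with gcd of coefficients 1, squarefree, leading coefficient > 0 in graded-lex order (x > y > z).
3*x - 2*y - 2*z - 2

(a) The degree is 1 — the surface is flat (a plane).
(b) Checking where it meets the axes: one z-axis crossing is at z = -1; it crosses the y-axis at the gridline y = -1.
(c) The integer polynomial consistent with all of this is the stated p.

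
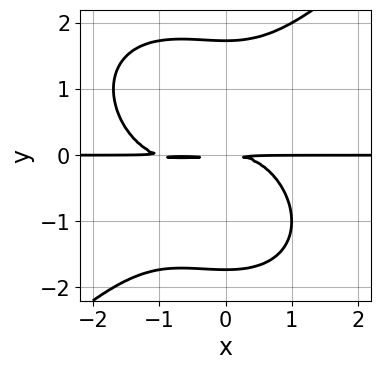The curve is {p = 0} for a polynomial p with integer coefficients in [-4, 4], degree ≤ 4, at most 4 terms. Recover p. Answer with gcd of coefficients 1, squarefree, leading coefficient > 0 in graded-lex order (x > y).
deg p = 4. The shape is more complex than any degree-3 curve.
From the visible intercepts: every point of the x-axis in the box is on the curve.
Matching integer coefficients to the picture gives p.

x^3*y - y^4 + x^2*y + 3*y^2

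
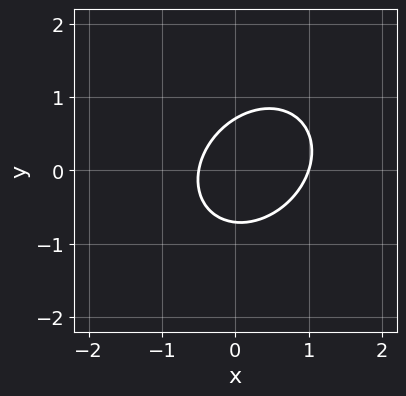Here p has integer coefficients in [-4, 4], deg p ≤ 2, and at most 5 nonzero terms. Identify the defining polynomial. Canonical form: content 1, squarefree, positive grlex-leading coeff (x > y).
2*x^2 - x*y + 2*y^2 - x - 1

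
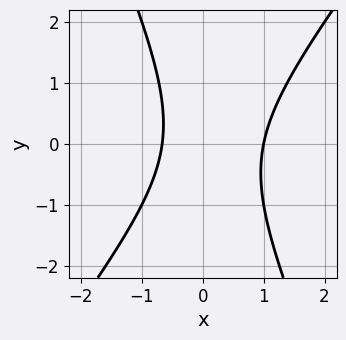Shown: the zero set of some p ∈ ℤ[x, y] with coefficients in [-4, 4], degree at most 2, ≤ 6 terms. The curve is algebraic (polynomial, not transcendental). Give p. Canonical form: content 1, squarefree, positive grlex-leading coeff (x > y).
3*x^2 - x*y - y^2 - x - 2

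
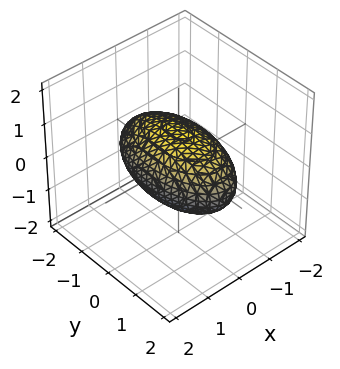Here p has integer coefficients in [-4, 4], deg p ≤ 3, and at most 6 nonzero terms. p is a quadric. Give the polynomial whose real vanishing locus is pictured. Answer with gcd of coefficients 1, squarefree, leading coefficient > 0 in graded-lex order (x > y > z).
3*x^2 + y^2 + 3*z^2 - 3

First, degree: a closed, bounded, convex surface; a quadric, so deg p = 2.
Next, symmetries: the z ↦ −z reflection is a symmetry, so z appears only in even powers; it's symmetric under x → −x, forcing even powers of x; the y ↦ −y reflection is a symmetry, so y appears only in even powers.
Then, from the visible intercepts: the z-axis gridline crossings are at z ∈ {-1, 1}; among the integer gridlines, it crosses the x-axis at x ∈ {-1, 1}.
Finally, assembling these constraints gives the stated polynomial.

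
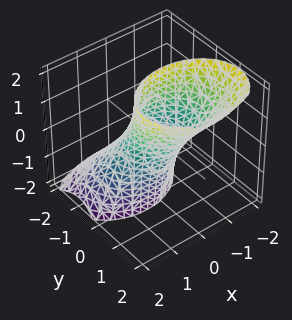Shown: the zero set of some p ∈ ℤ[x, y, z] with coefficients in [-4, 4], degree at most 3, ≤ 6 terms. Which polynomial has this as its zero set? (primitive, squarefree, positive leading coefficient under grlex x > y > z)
2*x^2 + x*z + 3*y^2 - 3*y*z - 2

(a) The degree is 2 — a generic line meets the surface in up to 2 points.
(b) From the visible intercepts: the surface avoids every integer z-axis point in the box; among the integer gridlines, it crosses the x-axis at x ∈ {-1, 1}.
(c) Fitting integer coefficients to these (and the overall shape) gives p.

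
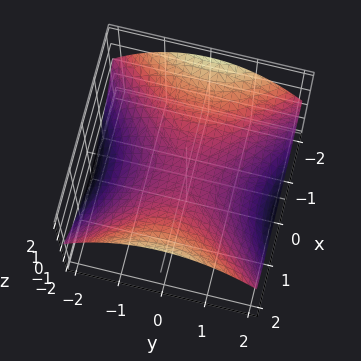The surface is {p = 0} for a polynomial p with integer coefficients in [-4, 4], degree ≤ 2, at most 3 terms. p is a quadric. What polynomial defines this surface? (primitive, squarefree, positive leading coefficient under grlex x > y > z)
x^2 - y^2 - 3*z

First, degree: a saddle surface; a quadric, so deg p = 2.
Then, symmetries: mirror symmetry y ↦ −y ⇒ only even powers of y; the x ↦ −x reflection is a symmetry, so x appears only in even powers.
Then, observable constraints: it crosses the z-axis at the gridline z = 0; it meets the x-axis at x = 0 (among the integer gridlines); one y-axis crossing is at y = 0.
Finally, together with the visible shape, these determine p as stated.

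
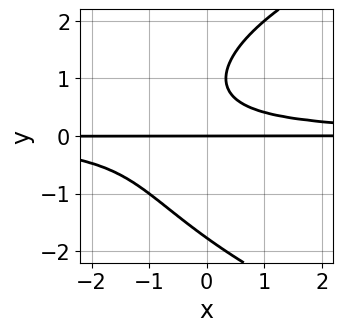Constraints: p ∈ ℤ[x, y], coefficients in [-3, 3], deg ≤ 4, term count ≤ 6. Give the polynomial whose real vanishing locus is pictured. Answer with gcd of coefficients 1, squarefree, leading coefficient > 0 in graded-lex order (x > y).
The degree is 4 — a generic line meets the curve in up to 4 points.
Checking where it meets the axes: every point of the x-axis in the box is on the curve; one y-axis crossing is at y = 0.
Together with the visible shape, these determine p as stated.

y^4 - 3*x*y^2 - 2*y^2 + 2*y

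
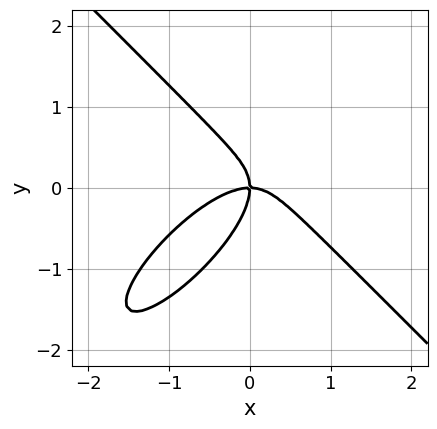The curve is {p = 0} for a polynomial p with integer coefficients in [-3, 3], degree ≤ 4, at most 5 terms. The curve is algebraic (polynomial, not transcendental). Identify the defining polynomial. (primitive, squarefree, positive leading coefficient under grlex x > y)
3*x^3 - 2*x^2*y - 2*x*y^2 + 3*y^3 + 3*x*y

First, deg p = 3. The shape is more complex than any degree-2 curve.
Next, against the integer gridlines: it crosses the y-axis at the gridline y = 0; it meets the x-axis at x = 0 (among the integer gridlines).
Finally, matching integer coefficients to the picture gives p.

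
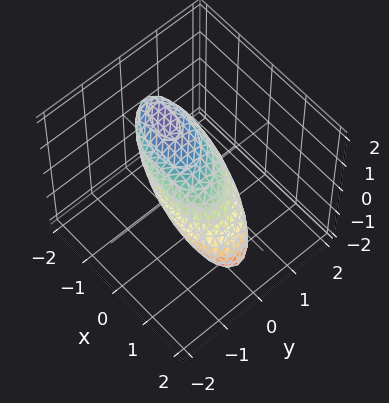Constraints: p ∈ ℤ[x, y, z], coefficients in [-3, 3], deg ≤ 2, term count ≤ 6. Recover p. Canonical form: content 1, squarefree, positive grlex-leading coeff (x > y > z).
x^2 + x*y + 2*x*z + 3*y^2 + 3*z^2 - 2

Degree: no degree-1 surface has this shape, so deg p = 2.
The integer polynomial consistent with all of this is the stated p.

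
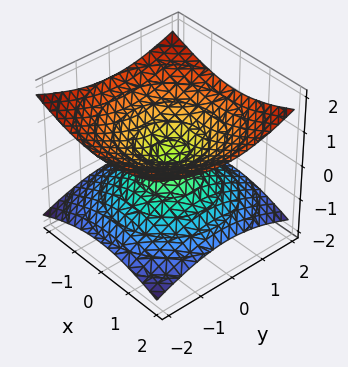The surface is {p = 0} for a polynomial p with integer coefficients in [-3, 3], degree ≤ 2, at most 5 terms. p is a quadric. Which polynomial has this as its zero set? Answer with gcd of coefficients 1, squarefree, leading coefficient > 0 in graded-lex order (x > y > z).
x^2 + y^2 - 3*z^2

(a) The degree is 2 — a double cone through the origin; a quadric.
(b) Symmetries: it's symmetric under z → −z, forcing even powers of z; the surface is invariant under rotation about z: p = q(x² + y², z).
(c) Reading off the gridlines: a circular section at z = -1 has radius between 1 and 2; it meets the x-axis at x = 0 (among the integer gridlines).
(d) These observations pin down the coefficients.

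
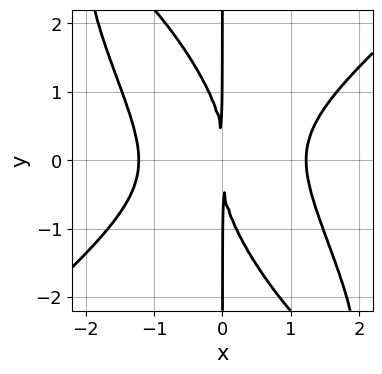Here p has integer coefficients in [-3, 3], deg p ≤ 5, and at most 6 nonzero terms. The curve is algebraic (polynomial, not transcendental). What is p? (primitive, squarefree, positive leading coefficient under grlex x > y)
deg p = 4. No degree-3 curve has this shape.
Reading off the gridlines: the visible y-axis segment lies entirely on the curve.
Assembling these constraints gives the stated polynomial.

2*x^4 - 2*x^2*y^2 - x*y^3 - 3*x^2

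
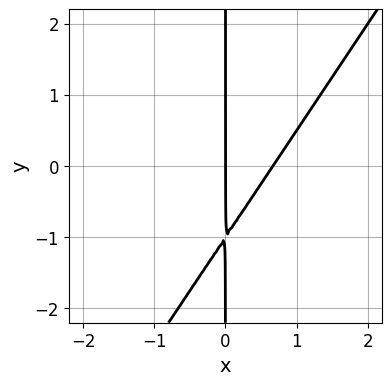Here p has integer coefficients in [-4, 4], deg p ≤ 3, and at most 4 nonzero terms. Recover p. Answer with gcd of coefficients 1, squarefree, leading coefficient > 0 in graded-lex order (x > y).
3*x^2 - 2*x*y - 2*x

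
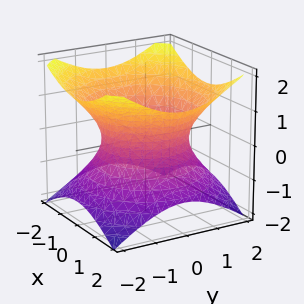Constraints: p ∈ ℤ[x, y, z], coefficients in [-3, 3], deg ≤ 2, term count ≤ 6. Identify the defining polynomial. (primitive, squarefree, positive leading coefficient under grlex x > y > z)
2*x^2 + 2*y^2 - 3*z^2 - 3

First, degree: a generic line meets the surface in up to 2 points, so deg p = 2.
Then, symmetries: every cross-section ⟂ z is a circle, so x, y appear only via x² + y².
Next, from the visible intercepts: it misses every integer gridline on the z-axis; a circular section at z = -1 has radius between 1 and 2.
Finally, fitting integer coefficients to these (and the overall shape) gives p.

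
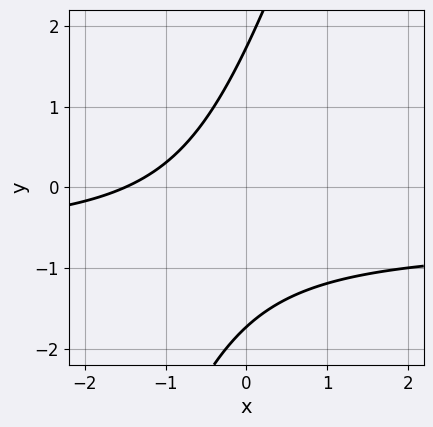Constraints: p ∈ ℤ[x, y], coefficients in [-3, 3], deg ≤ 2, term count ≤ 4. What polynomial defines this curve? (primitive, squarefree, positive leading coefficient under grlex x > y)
1. Degree: no degree-1 curve has this shape, so deg p = 2.
2. The integer polynomial consistent with all of this is the stated p.

3*x*y - y^2 + 2*x + 3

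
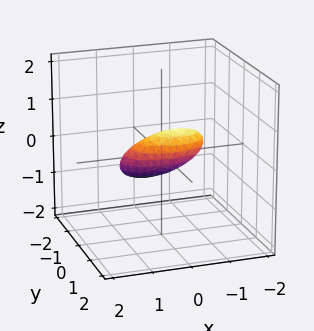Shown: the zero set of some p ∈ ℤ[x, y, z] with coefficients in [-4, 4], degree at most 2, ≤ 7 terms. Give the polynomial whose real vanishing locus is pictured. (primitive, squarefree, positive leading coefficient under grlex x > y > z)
1. The degree is 2 — the shape is more complex than any degree-1 surface.
2. From the visible intercepts: among the integer gridlines, it crosses the x-axis at x ∈ {-1, 1}.
3. These observations pin down the coefficients.

x^2 + x*z + 3*y^2 - 3*y*z + 3*z^2 - 1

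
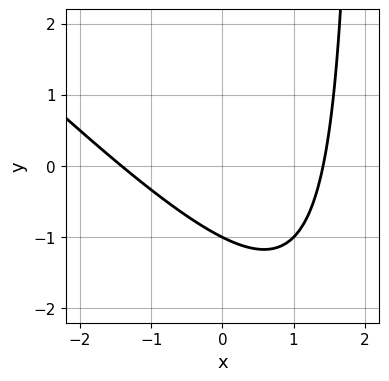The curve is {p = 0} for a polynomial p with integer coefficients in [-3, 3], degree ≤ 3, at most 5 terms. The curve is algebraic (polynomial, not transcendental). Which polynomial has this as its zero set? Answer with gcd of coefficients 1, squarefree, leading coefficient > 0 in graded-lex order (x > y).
x^2 + x*y - 2*y - 2

1. The degree is 2 — no degree-1 curve has this shape.
2. From the axis intercepts and sections: it crosses the y-axis at the gridline y = -1.
3. Fitting integer coefficients to these (and the overall shape) gives p.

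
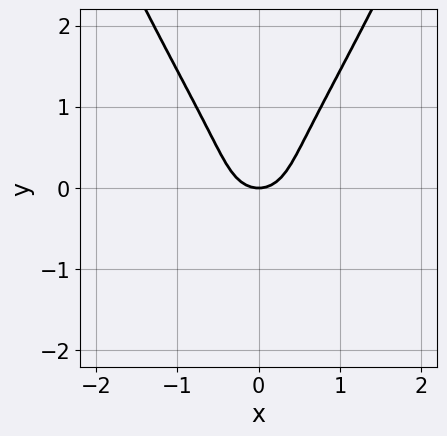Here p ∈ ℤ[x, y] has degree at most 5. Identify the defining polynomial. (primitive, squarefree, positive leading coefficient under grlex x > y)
First, the degree is 4 — no degree-3 curve has this shape.
Next, symmetries: it's symmetric under x → −x, forcing even powers of x.
Next, observable constraints: it meets the x-axis at x = 0 (among the integer gridlines); it meets the y-axis at y = 0 (among the integer gridlines).
Finally, solving for integer coefficients yields p as stated.

3*x^4 + 2*x^2*y - 2*y^3 + 3*x^2 - 2*y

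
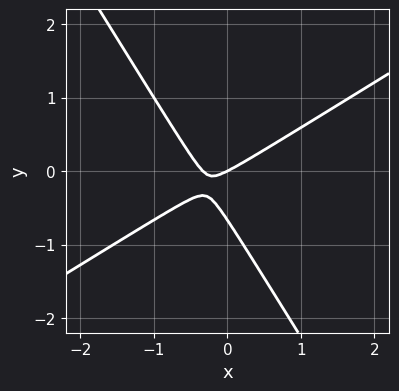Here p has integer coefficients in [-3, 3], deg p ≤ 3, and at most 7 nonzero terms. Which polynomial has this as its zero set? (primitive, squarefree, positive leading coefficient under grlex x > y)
1. The degree is 2 — a generic line meets the curve in up to 2 points.
2. Against the integer gridlines: it meets the x-axis at x = 0 (among the integer gridlines); it crosses the y-axis at the gridline y = 0.
3. These observations pin down the coefficients.

3*x^2 - 3*x*y - 3*y^2 + x - 2*y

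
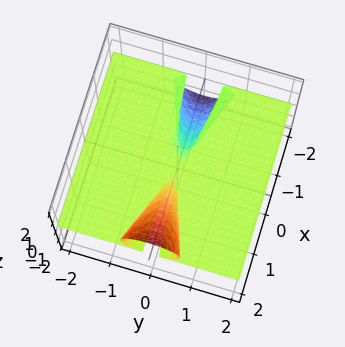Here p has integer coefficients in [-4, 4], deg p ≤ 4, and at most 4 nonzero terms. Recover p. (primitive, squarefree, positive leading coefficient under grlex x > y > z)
(a) The degree is 3 — the shape is more complex than any degree-2 surface.
(b) Checking where it meets the axes: every point of the y-axis in the box is on the surface; every point of the x-axis in the box is on the surface; it crosses the z-axis at the gridline z = 0.
(c) Matching integer coefficients to the picture gives p.

2*x*z^2 - 3*y^2*z - 3*z^3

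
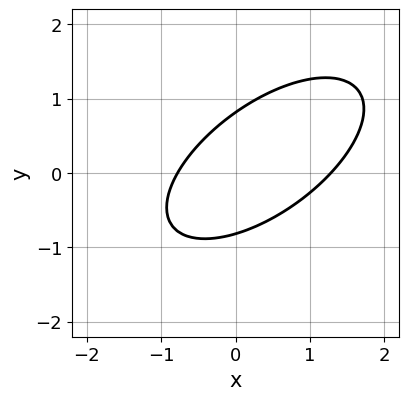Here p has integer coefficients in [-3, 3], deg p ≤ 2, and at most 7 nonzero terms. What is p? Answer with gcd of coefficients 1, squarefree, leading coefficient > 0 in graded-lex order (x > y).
(a) Degree: a generic line meets the curve in up to 2 points, so deg p = 2.
(b) Solving for integer coefficients yields p as stated.

2*x^2 - 3*x*y + 3*y^2 - x - 2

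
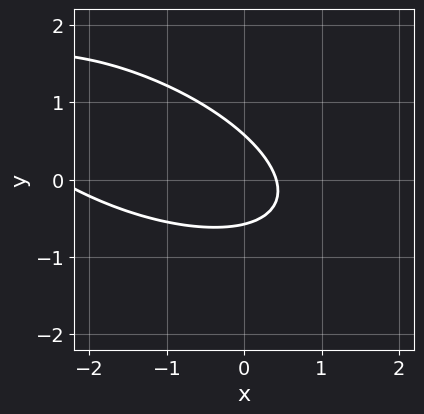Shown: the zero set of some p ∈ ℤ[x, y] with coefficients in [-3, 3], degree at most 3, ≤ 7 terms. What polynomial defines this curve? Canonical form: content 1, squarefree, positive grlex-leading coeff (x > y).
x^2 + 2*x*y + 3*y^2 + 2*x - 1

(a) Degree: a generic line meets the curve in up to 2 points, so deg p = 2.
(b) Matching integer coefficients to the picture gives p.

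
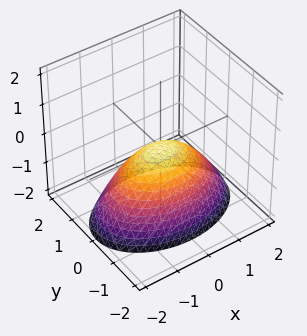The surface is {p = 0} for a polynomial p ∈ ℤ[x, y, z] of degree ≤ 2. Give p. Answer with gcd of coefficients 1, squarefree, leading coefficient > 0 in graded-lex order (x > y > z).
x^2 + 2*y^2 + 2*z

(a) deg p = 2.
(b) Symmetries: mirror symmetry y ↦ −y ⇒ only even powers of y; mirror symmetry x ↦ −x ⇒ only even powers of x.
(c) Reading off the gridlines: it meets the y-axis at y = 0 (among the integer gridlines); it meets the x-axis at x = 0 (among the integer gridlines); one z-axis crossing is at z = 0.
(d) Putting this together gives p.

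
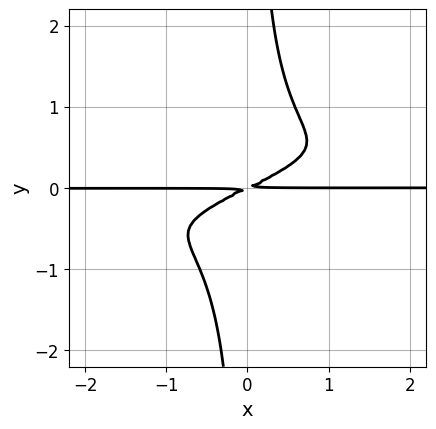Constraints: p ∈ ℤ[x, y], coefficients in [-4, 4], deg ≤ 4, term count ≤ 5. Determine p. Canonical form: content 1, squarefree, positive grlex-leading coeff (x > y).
x^2*y^2 - 3*x*y^3 - x*y + 2*y^2

First, the degree is 4 — no degree-3 curve has this shape.
Then, checking where it meets the axes: every point of the x-axis in the box is on the curve.
Finally, the integer polynomial consistent with all of this is the stated p.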